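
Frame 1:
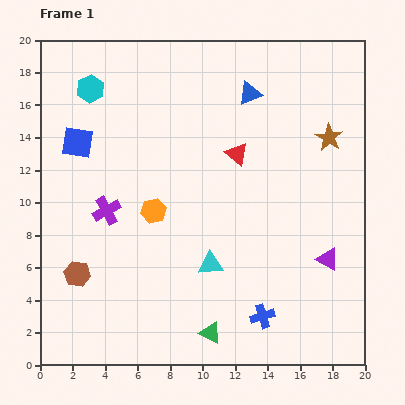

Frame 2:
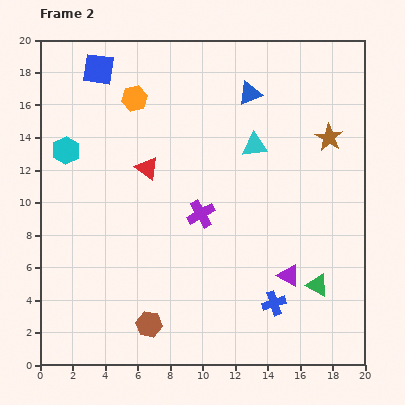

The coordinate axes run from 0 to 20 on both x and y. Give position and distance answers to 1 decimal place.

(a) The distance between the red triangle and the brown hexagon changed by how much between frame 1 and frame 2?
-2.7

Distance in frame 1: 12.3. Distance in frame 2: 9.6.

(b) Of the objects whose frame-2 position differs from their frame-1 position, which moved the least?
the blue cross

(moved 1.1)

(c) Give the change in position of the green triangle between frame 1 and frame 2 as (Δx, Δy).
(6.6, 2.9)

The green triangle was at (10.5, 2.0) in frame 1 and (17.1, 4.9) in frame 2.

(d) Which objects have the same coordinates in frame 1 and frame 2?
the brown star, the blue triangle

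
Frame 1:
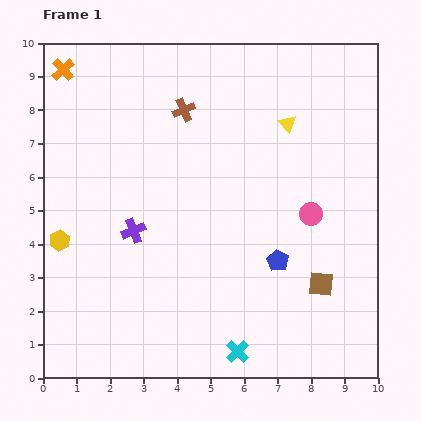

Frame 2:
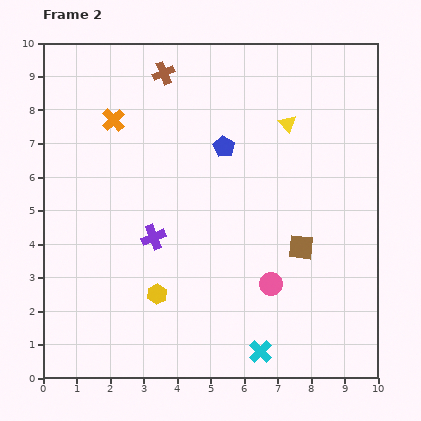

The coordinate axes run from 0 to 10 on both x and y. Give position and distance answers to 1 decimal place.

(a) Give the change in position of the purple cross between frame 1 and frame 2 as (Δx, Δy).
(0.6, -0.2)

The purple cross was at (2.7, 4.4) in frame 1 and (3.3, 4.2) in frame 2.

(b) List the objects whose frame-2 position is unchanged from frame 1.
the yellow triangle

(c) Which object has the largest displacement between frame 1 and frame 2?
the blue pentagon

(moved 3.8; next 3.3)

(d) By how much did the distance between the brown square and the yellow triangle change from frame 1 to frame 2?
-1.2

Distance in frame 1: 4.9. Distance in frame 2: 3.7.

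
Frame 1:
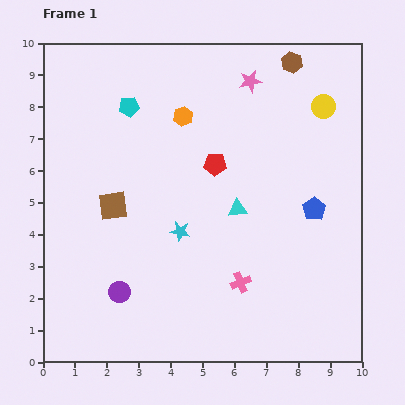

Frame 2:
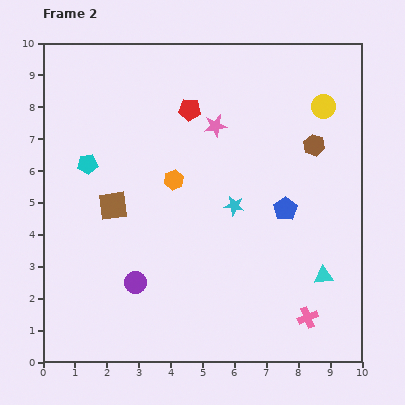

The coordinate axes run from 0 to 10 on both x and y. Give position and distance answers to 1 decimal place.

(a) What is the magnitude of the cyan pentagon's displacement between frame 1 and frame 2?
2.2

The cyan pentagon moved from (2.7, 8.0) to (1.4, 6.2), a distance of √(1.3² + 1.8²) ≈ 2.2.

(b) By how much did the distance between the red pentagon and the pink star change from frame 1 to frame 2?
-1.9

Distance in frame 1: 2.8. Distance in frame 2: 0.9.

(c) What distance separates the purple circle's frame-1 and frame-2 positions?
0.6

The purple circle moved from (2.4, 2.2) to (2.9, 2.5), a distance of √(0.5² + 0.3²) ≈ 0.6.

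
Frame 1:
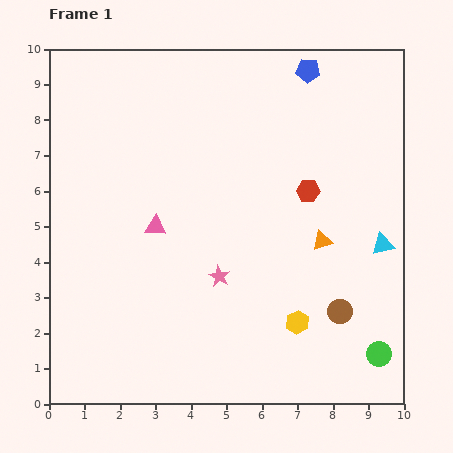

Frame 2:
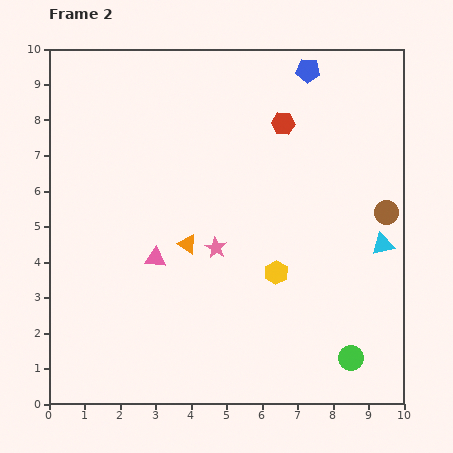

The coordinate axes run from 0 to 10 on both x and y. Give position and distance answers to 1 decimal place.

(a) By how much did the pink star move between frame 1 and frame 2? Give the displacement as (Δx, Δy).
(-0.1, 0.8)

The pink star was at (4.8, 3.6) in frame 1 and (4.7, 4.4) in frame 2.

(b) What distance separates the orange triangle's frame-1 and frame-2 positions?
3.8

The orange triangle moved from (7.7, 4.6) to (3.9, 4.5), a distance of √(3.8² + 0.1²) ≈ 3.8.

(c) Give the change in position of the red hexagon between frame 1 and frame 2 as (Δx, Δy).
(-0.7, 1.9)

The red hexagon was at (7.3, 6.0) in frame 1 and (6.6, 7.9) in frame 2.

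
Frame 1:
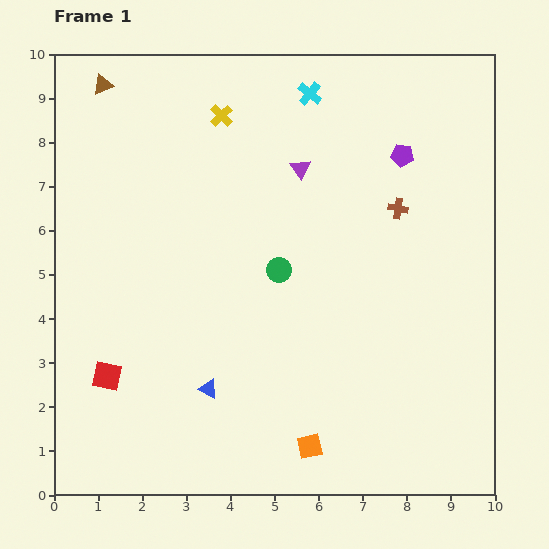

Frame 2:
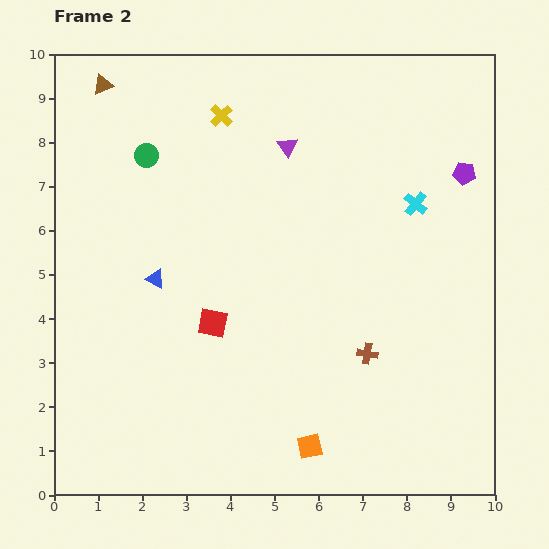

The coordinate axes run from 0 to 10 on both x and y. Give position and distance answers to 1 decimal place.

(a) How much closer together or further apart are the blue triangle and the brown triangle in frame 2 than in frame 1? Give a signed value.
-2.7

Distance in frame 1: 7.3. Distance in frame 2: 4.6.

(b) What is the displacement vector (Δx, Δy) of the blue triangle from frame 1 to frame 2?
(-1.2, 2.5)

The blue triangle was at (3.5, 2.4) in frame 1 and (2.3, 4.9) in frame 2.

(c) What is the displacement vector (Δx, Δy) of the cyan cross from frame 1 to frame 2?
(2.4, -2.5)

The cyan cross was at (5.8, 9.1) in frame 1 and (8.2, 6.6) in frame 2.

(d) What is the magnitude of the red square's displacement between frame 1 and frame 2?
2.7

The red square moved from (1.2, 2.7) to (3.6, 3.9), a distance of √(2.4² + 1.2²) ≈ 2.7.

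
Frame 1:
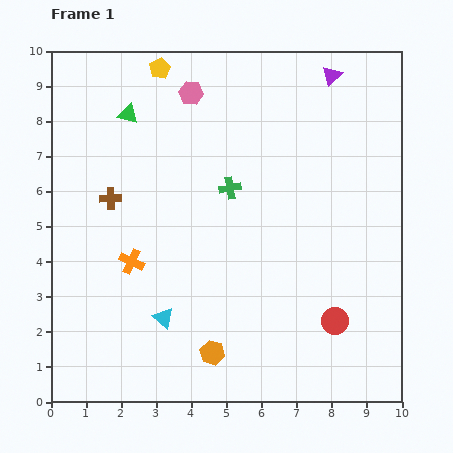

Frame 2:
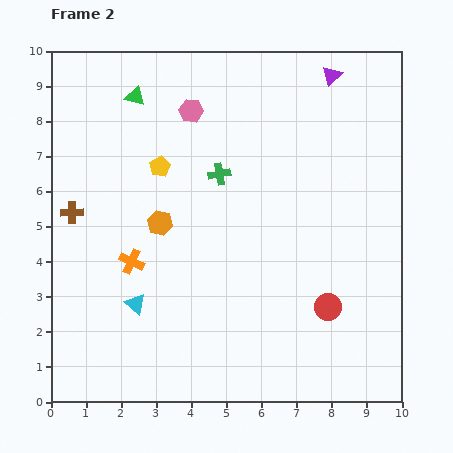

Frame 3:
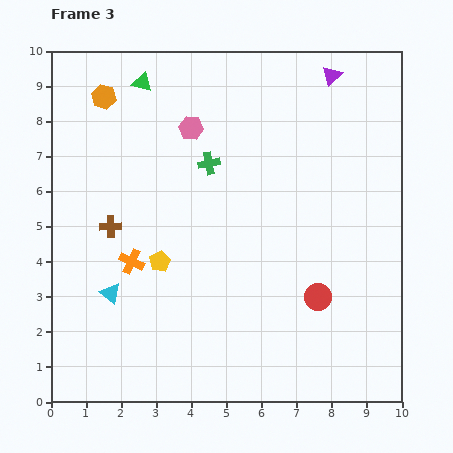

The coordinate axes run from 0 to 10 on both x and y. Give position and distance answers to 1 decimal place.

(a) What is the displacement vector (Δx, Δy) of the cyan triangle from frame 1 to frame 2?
(-0.8, 0.4)

The cyan triangle was at (3.2, 2.4) in frame 1 and (2.4, 2.8) in frame 2.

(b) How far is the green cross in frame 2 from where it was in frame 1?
0.5

The green cross moved from (5.1, 6.1) to (4.8, 6.5), a distance of √(0.3² + 0.4²) ≈ 0.5.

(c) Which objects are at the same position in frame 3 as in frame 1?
the orange cross, the purple triangle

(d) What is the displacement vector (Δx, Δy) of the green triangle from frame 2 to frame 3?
(0.2, 0.4)

The green triangle was at (2.4, 8.7) in frame 2 and (2.6, 9.1) in frame 3.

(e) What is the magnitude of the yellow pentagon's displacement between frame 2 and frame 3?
2.7

The yellow pentagon moved from (3.1, 6.7) to (3.1, 4.0), a distance of √(0.0² + 2.7²) ≈ 2.7.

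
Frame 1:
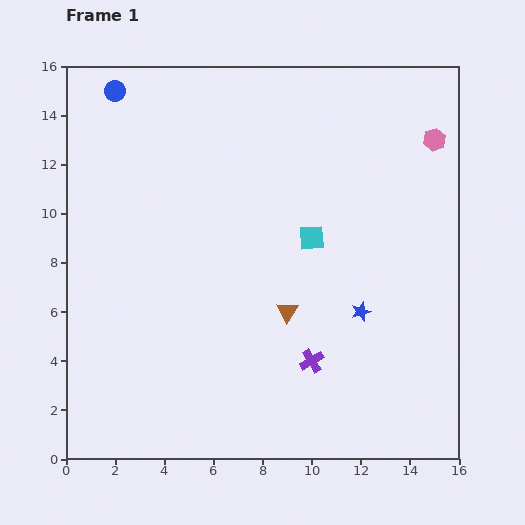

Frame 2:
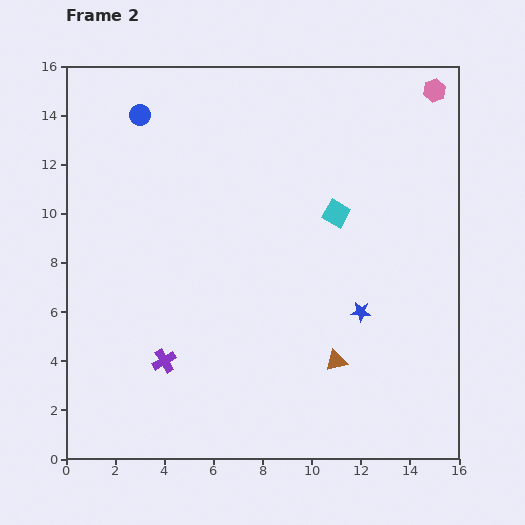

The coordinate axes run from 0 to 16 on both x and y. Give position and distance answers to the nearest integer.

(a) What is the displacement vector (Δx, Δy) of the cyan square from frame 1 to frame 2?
(1, 1)

The cyan square was at (10, 9) in frame 1 and (11, 10) in frame 2.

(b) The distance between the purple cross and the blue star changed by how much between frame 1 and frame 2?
+5

Distance in frame 1: 3. Distance in frame 2: 8.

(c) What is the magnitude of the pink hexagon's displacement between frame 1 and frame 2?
2

The pink hexagon moved from (15, 13) to (15, 15), a distance of √(0² + 2²) ≈ 2.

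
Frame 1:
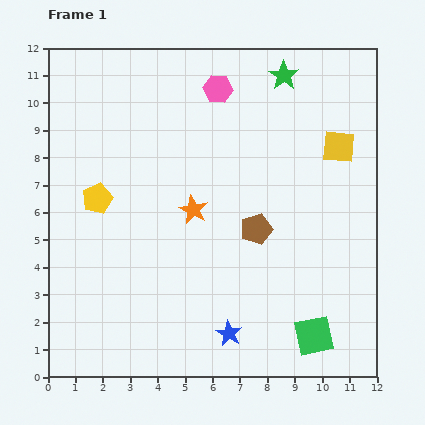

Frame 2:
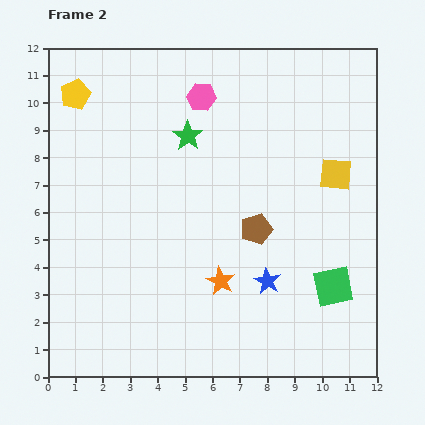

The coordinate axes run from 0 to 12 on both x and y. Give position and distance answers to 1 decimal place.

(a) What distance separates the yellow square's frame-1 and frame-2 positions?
1.0

The yellow square moved from (10.6, 8.4) to (10.5, 7.4), a distance of √(0.1² + 1.0²) ≈ 1.0.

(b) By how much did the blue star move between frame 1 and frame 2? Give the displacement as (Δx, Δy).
(1.4, 1.9)

The blue star was at (6.6, 1.6) in frame 1 and (8.0, 3.5) in frame 2.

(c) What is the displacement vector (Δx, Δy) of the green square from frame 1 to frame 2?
(0.7, 1.8)

The green square was at (9.7, 1.5) in frame 1 and (10.4, 3.3) in frame 2.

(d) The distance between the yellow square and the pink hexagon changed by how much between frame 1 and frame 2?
+0.7

Distance in frame 1: 4.9. Distance in frame 2: 5.6.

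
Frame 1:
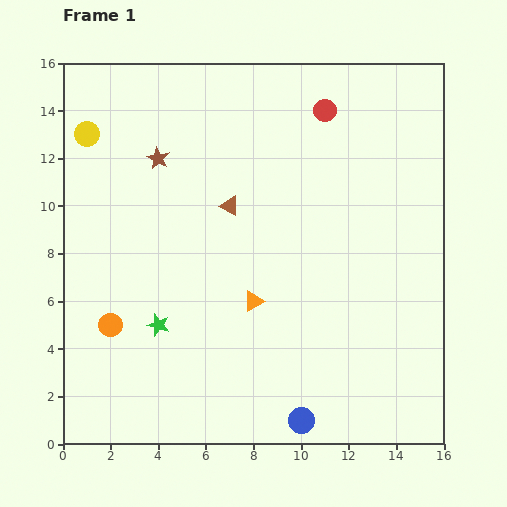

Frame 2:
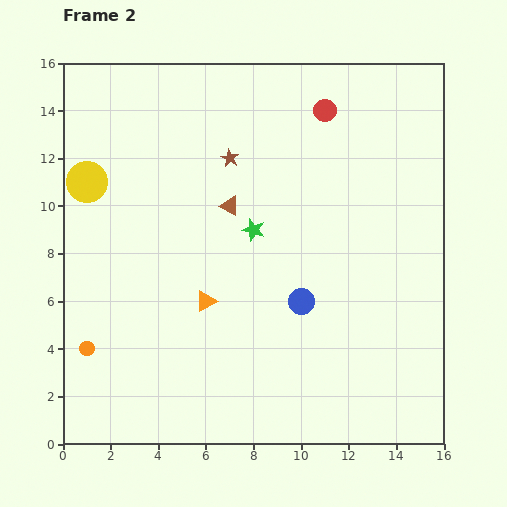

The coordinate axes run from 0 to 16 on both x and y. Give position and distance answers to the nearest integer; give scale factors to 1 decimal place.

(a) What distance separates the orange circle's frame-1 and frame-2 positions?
1

The orange circle moved from (2, 5) to (1, 4), a distance of √(1² + 1²) ≈ 1.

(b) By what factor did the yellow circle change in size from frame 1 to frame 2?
1.6×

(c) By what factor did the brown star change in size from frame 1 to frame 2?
0.8×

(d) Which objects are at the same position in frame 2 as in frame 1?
the red circle, the brown triangle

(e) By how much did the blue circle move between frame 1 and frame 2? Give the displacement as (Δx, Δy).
(0, 5)

The blue circle was at (10, 1) in frame 1 and (10, 6) in frame 2.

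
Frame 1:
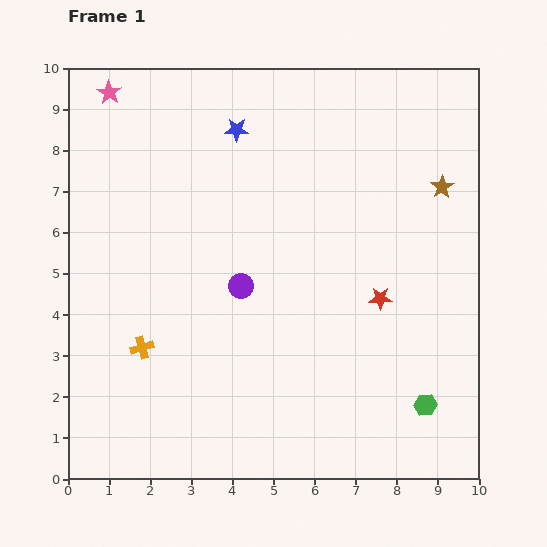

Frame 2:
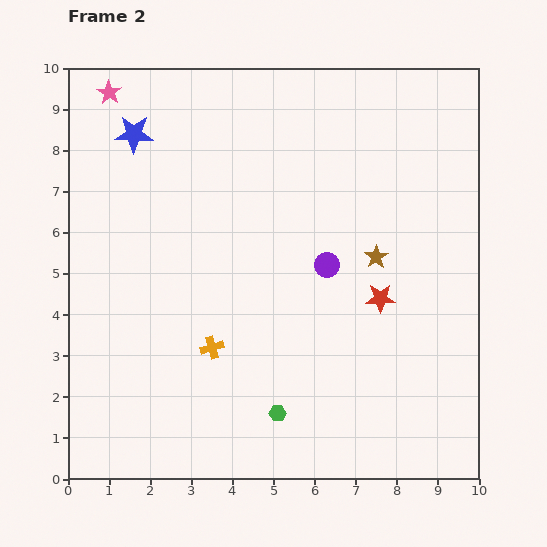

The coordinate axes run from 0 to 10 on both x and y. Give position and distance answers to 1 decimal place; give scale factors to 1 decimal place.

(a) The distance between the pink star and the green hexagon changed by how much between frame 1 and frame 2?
-2.0

Distance in frame 1: 10.8. Distance in frame 2: 8.8.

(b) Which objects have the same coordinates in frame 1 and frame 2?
the pink star, the red star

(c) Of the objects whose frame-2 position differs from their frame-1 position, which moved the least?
the orange cross

(moved 1.7)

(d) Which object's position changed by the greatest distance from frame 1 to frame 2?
the green hexagon

(moved 3.6; next 2.5)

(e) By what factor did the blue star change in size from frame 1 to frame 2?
1.6×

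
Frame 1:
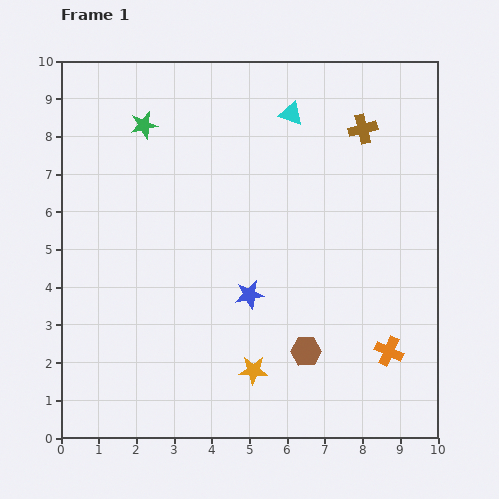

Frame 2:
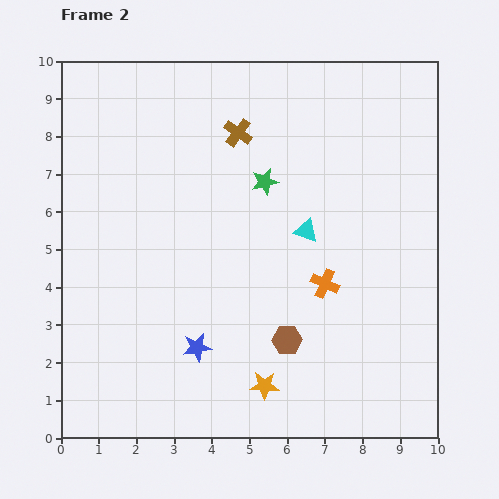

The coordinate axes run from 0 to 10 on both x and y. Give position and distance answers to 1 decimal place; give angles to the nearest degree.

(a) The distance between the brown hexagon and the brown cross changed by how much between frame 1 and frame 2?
-0.4

Distance in frame 1: 6.1. Distance in frame 2: 5.7.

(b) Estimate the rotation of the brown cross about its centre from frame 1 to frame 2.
40° counter-clockwise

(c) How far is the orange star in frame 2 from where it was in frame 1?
0.5

The orange star moved from (5.1, 1.8) to (5.4, 1.4), a distance of √(0.3² + 0.4²) ≈ 0.5.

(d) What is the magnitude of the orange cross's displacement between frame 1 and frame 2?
2.5

The orange cross moved from (8.7, 2.3) to (7.0, 4.1), a distance of √(1.7² + 1.8²) ≈ 2.5.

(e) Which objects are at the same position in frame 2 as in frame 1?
none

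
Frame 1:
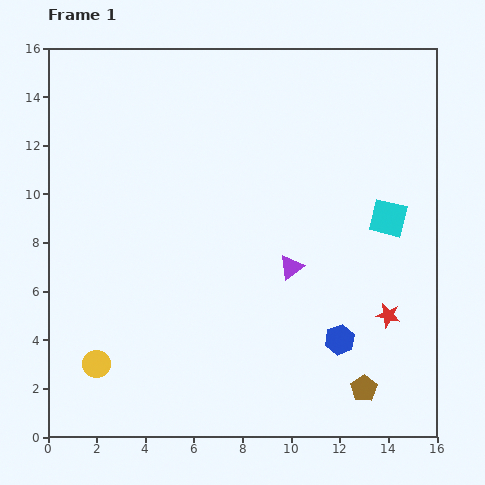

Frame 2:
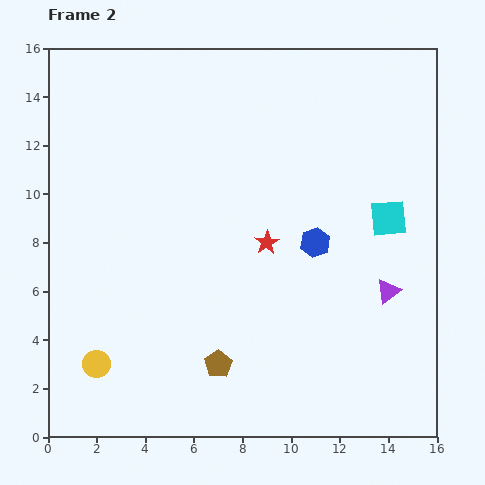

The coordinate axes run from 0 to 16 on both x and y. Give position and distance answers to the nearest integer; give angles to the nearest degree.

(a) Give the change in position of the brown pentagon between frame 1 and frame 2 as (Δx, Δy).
(-6, 1)

The brown pentagon was at (13, 2) in frame 1 and (7, 3) in frame 2.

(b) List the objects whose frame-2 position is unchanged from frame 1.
the yellow circle, the cyan square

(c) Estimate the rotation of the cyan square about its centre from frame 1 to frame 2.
19° counter-clockwise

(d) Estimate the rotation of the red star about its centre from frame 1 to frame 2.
29° clockwise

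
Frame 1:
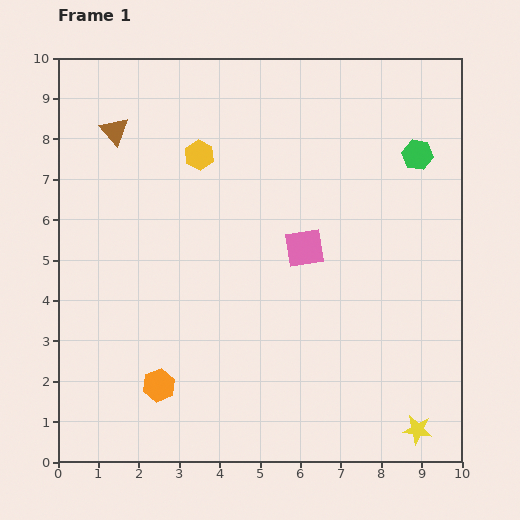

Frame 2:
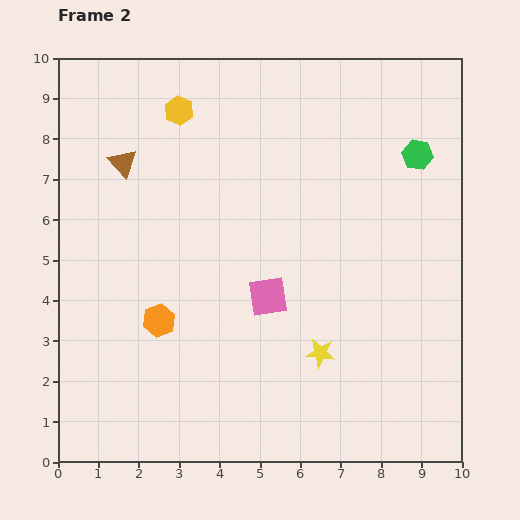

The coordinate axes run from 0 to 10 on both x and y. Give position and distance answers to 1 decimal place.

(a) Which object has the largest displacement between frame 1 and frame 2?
the yellow star

(moved 3.1; next 1.6)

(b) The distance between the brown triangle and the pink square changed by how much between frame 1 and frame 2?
-0.6

Distance in frame 1: 5.5. Distance in frame 2: 4.9.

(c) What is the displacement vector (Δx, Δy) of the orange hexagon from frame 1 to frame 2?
(0.0, 1.6)

The orange hexagon was at (2.5, 1.9) in frame 1 and (2.5, 3.5) in frame 2.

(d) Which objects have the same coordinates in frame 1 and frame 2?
the green hexagon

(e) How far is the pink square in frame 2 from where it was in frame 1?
1.5

The pink square moved from (6.1, 5.3) to (5.2, 4.1), a distance of √(0.9² + 1.2²) ≈ 1.5.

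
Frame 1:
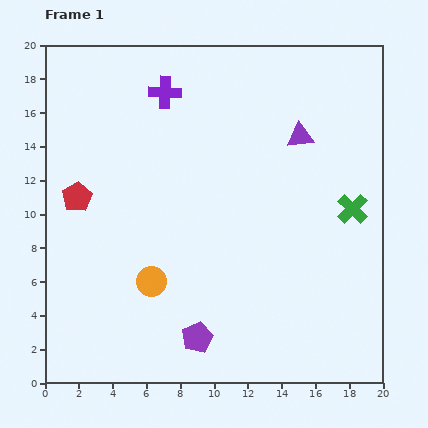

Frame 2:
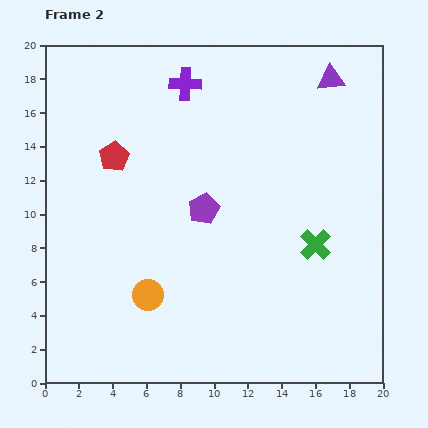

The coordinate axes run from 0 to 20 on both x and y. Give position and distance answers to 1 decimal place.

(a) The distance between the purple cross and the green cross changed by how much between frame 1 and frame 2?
-0.9

Distance in frame 1: 13.1. Distance in frame 2: 12.2.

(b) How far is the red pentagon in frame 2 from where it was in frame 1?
3.3

The red pentagon moved from (1.9, 11.0) to (4.1, 13.4), a distance of √(2.2² + 2.4²) ≈ 3.3.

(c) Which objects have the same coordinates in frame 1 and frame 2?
none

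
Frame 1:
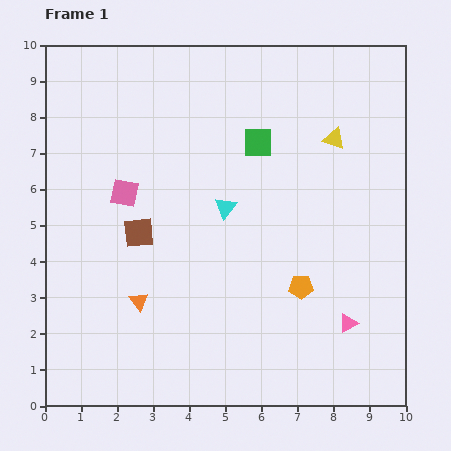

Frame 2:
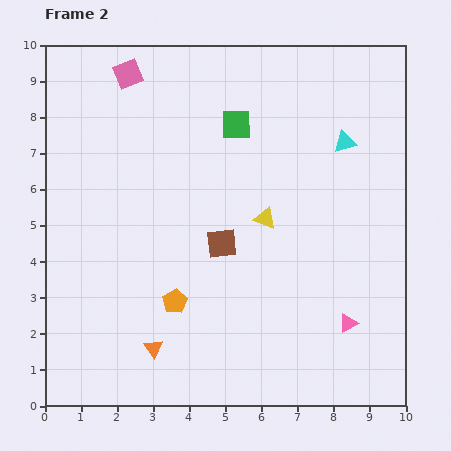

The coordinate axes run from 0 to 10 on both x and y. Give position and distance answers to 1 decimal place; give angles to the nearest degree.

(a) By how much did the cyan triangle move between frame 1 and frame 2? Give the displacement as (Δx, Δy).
(3.3, 1.8)

The cyan triangle was at (5.0, 5.5) in frame 1 and (8.3, 7.3) in frame 2.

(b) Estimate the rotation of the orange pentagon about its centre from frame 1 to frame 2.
31° counter-clockwise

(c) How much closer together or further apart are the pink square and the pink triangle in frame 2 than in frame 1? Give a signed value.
+2.0

Distance in frame 1: 7.2. Distance in frame 2: 9.2.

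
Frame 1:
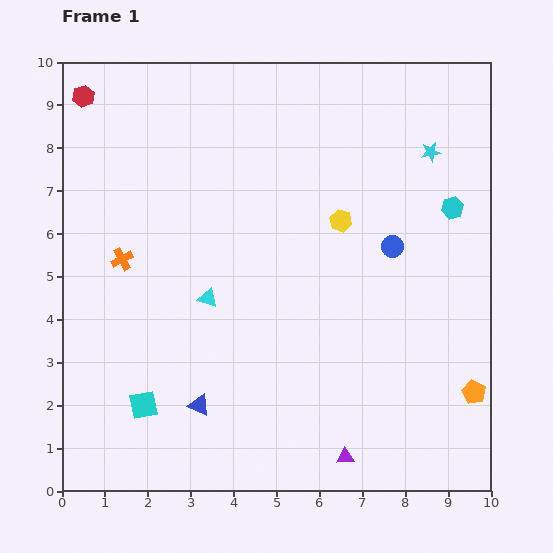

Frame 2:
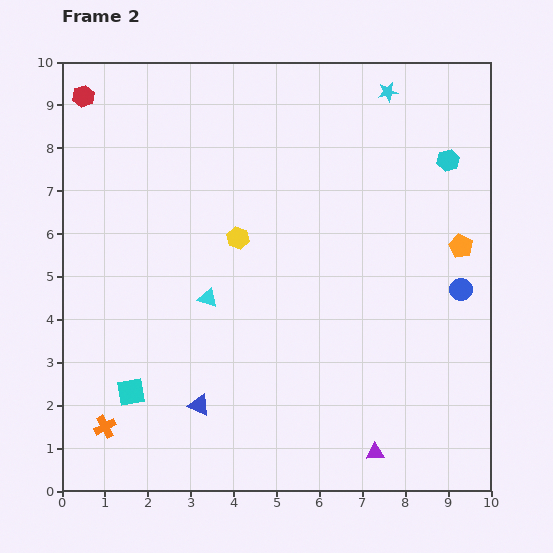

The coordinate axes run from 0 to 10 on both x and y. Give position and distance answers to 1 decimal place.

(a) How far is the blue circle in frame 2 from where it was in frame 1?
1.9

The blue circle moved from (7.7, 5.7) to (9.3, 4.7), a distance of √(1.6² + 1.0²) ≈ 1.9.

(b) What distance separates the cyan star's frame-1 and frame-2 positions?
1.7

The cyan star moved from (8.6, 7.9) to (7.6, 9.3), a distance of √(1.0² + 1.4²) ≈ 1.7.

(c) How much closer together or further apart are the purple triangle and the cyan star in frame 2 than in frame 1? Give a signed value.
+1.0

Distance in frame 1: 7.4. Distance in frame 2: 8.4.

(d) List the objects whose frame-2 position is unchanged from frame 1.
the blue triangle, the red hexagon, the cyan triangle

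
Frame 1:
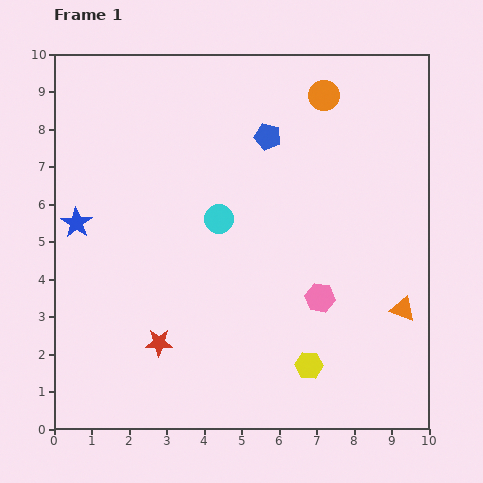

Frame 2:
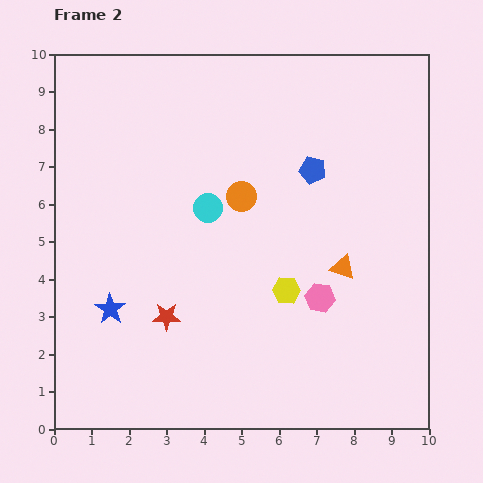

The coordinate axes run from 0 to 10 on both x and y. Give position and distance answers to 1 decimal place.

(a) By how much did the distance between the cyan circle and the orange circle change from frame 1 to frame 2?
-3.4

Distance in frame 1: 4.3. Distance in frame 2: 0.9.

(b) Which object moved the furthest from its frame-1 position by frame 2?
the orange circle

(moved 3.5; next 2.5)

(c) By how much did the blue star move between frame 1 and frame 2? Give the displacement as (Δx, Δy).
(0.9, -2.3)

The blue star was at (0.6, 5.5) in frame 1 and (1.5, 3.2) in frame 2.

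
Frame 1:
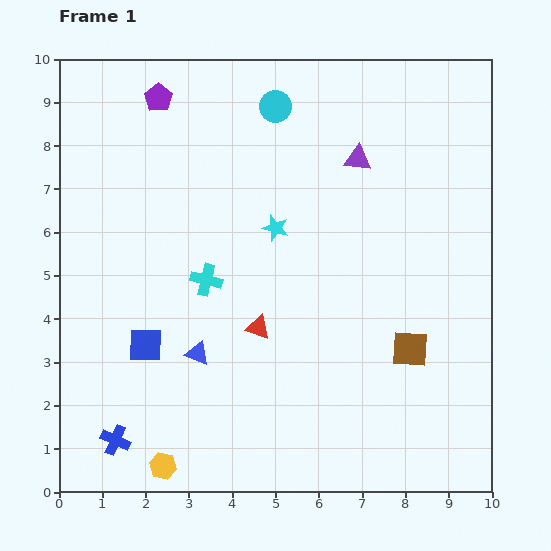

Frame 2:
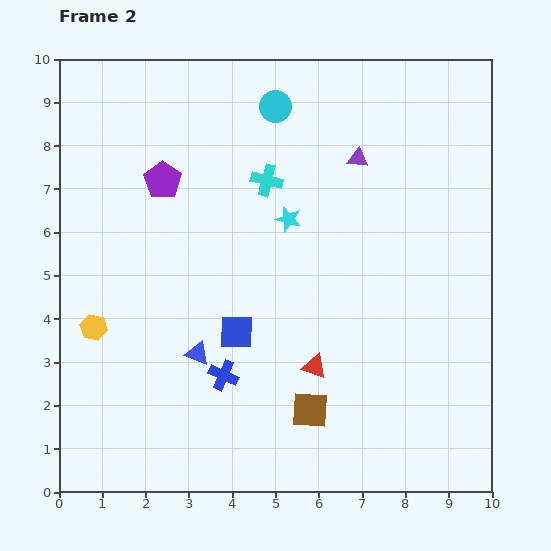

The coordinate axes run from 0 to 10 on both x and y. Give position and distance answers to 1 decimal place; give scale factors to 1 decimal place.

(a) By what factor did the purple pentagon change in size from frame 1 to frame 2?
1.3×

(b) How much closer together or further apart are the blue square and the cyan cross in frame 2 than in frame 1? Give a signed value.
+1.5

Distance in frame 1: 2.1. Distance in frame 2: 3.6.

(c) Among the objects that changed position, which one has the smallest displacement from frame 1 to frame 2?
the cyan star

(moved 0.4)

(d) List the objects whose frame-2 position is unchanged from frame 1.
the blue triangle, the cyan circle, the purple triangle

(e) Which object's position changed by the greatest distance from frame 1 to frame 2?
the yellow hexagon

(moved 3.6; next 2.9)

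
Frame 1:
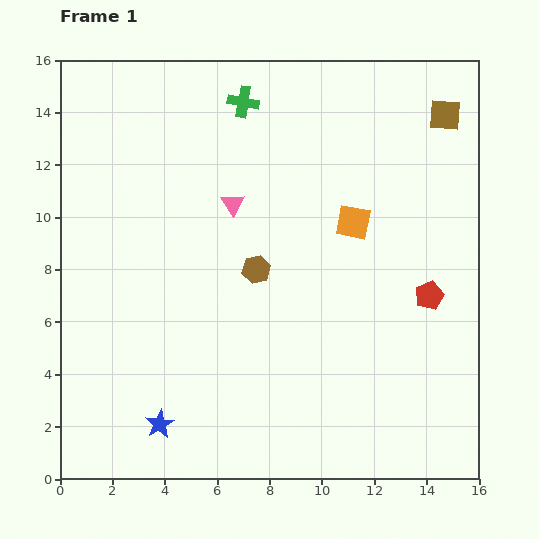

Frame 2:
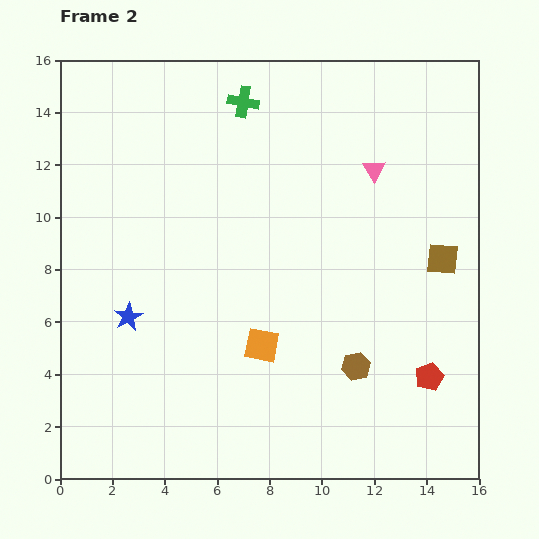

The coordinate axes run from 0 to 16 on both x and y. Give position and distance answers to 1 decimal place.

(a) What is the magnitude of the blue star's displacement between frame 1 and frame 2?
4.3

The blue star moved from (3.8, 2.1) to (2.6, 6.2), a distance of √(1.2² + 4.1²) ≈ 4.3.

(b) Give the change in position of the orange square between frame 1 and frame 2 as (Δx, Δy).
(-3.5, -4.7)

The orange square was at (11.2, 9.8) in frame 1 and (7.7, 5.1) in frame 2.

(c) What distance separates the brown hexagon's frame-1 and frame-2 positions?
5.3

The brown hexagon moved from (7.5, 8.0) to (11.3, 4.3), a distance of √(3.8² + 3.7²) ≈ 5.3.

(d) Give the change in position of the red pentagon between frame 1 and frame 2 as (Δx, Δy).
(0.0, -3.1)

The red pentagon was at (14.1, 7.0) in frame 1 and (14.1, 3.9) in frame 2.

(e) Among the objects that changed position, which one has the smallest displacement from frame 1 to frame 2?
the red pentagon

(moved 3.1)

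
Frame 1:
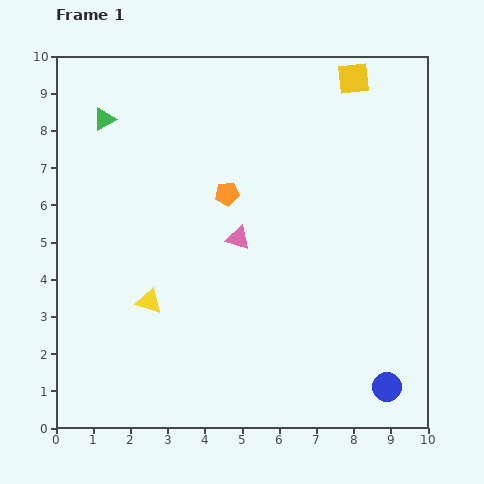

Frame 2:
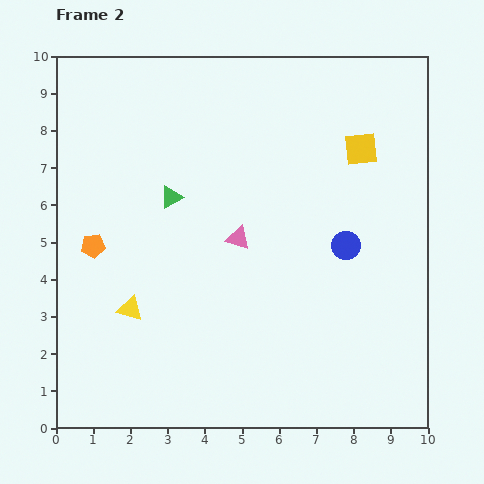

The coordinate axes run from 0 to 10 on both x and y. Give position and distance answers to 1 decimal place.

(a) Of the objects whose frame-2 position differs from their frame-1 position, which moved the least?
the yellow triangle

(moved 0.5)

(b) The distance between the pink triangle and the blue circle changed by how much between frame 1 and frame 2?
-2.8

Distance in frame 1: 5.7. Distance in frame 2: 2.9.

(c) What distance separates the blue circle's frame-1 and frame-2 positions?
4.0

The blue circle moved from (8.9, 1.1) to (7.8, 4.9), a distance of √(1.1² + 3.8²) ≈ 4.0.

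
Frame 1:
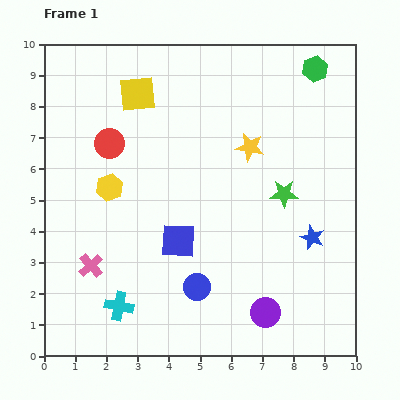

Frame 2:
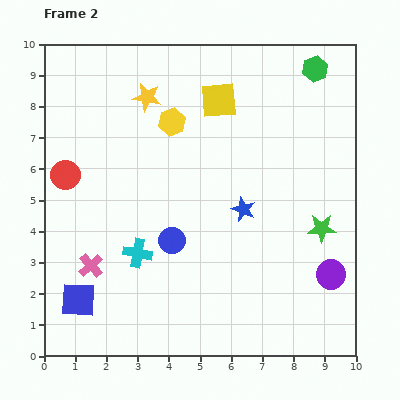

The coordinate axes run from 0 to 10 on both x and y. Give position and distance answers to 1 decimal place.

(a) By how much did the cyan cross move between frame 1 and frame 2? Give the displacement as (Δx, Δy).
(0.6, 1.7)

The cyan cross was at (2.4, 1.6) in frame 1 and (3.0, 3.3) in frame 2.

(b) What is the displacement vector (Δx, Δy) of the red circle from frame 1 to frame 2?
(-1.4, -1.0)

The red circle was at (2.1, 6.8) in frame 1 and (0.7, 5.8) in frame 2.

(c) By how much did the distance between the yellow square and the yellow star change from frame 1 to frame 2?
-1.7

Distance in frame 1: 4.0. Distance in frame 2: 2.3.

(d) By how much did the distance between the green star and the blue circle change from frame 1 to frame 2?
+0.7

Distance in frame 1: 4.1. Distance in frame 2: 4.8.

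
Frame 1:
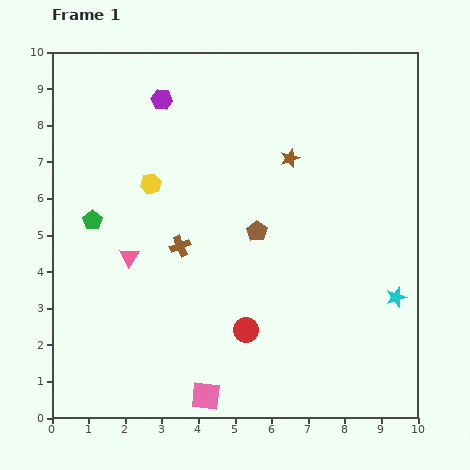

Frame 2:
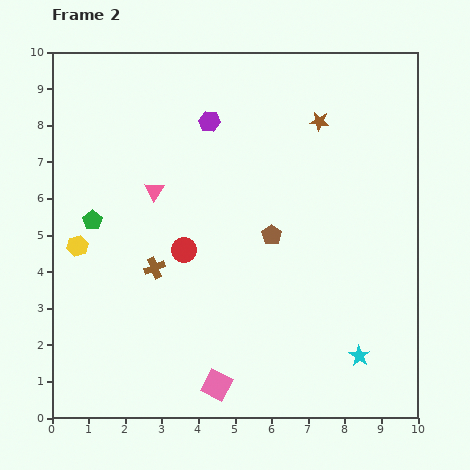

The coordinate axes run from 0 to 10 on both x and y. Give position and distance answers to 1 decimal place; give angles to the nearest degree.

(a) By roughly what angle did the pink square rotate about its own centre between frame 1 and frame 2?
22° clockwise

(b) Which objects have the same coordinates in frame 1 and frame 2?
the green pentagon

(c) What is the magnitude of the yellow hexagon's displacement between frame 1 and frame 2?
2.6

The yellow hexagon moved from (2.7, 6.4) to (0.7, 4.7), a distance of √(2.0² + 1.7²) ≈ 2.6.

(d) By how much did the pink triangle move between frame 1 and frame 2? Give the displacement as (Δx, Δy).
(0.7, 1.8)

The pink triangle was at (2.1, 4.4) in frame 1 and (2.8, 6.2) in frame 2.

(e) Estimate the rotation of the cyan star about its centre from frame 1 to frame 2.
21° counter-clockwise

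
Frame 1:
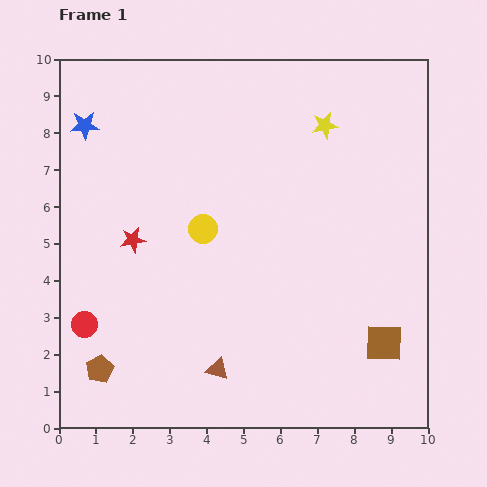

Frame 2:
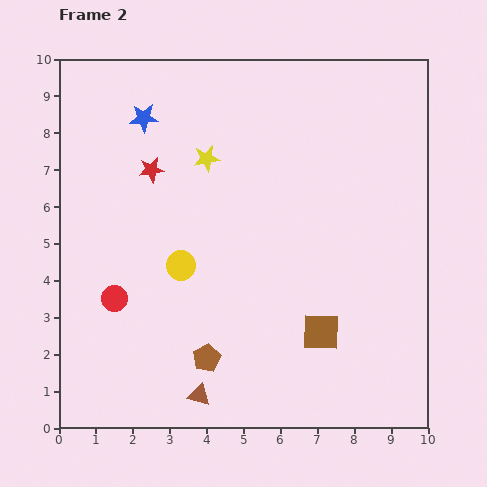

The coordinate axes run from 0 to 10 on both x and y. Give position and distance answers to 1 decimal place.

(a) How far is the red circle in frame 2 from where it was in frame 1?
1.1

The red circle moved from (0.7, 2.8) to (1.5, 3.5), a distance of √(0.8² + 0.7²) ≈ 1.1.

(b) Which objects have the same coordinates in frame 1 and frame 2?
none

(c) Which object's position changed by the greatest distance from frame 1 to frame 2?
the yellow star

(moved 3.3; next 2.9)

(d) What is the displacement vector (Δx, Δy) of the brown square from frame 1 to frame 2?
(-1.7, 0.3)

The brown square was at (8.8, 2.3) in frame 1 and (7.1, 2.6) in frame 2.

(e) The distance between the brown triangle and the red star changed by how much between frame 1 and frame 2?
+2.0

Distance in frame 1: 4.2. Distance in frame 2: 6.2.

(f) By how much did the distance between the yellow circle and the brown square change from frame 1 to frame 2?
-1.6

Distance in frame 1: 5.8. Distance in frame 2: 4.2.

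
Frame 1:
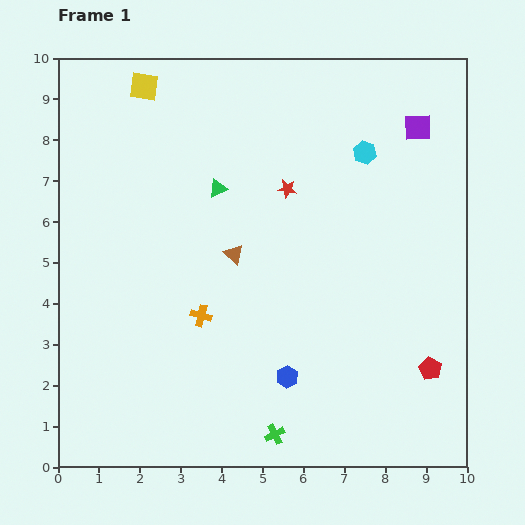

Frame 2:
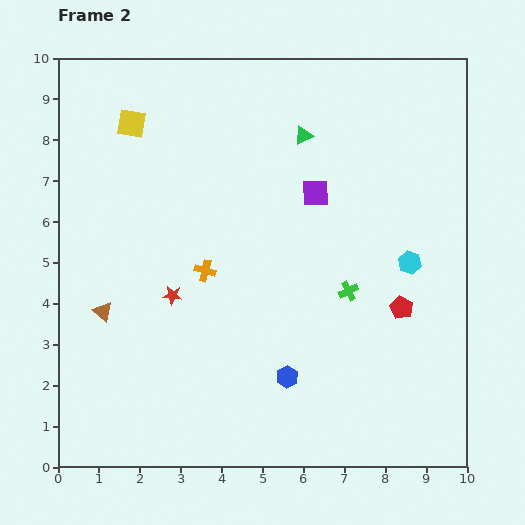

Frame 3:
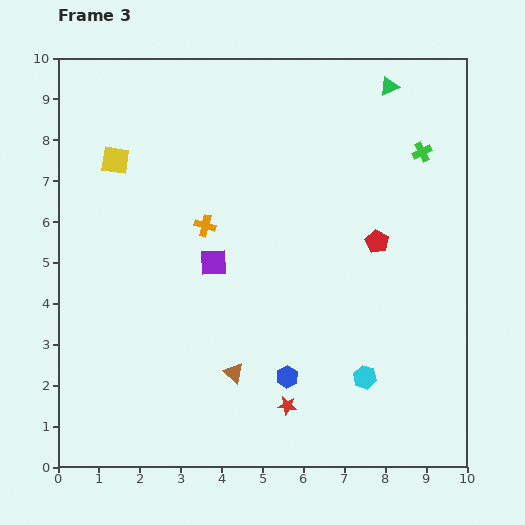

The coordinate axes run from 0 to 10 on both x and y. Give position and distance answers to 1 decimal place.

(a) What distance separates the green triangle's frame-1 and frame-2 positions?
2.5

The green triangle moved from (3.9, 6.8) to (6.0, 8.1), a distance of √(2.1² + 1.3²) ≈ 2.5.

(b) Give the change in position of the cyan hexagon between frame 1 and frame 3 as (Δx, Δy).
(0.0, -5.5)

The cyan hexagon was at (7.5, 7.7) in frame 1 and (7.5, 2.2) in frame 3.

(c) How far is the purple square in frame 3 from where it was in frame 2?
3.0

The purple square moved from (6.3, 6.7) to (3.8, 5.0), a distance of √(2.5² + 1.7²) ≈ 3.0.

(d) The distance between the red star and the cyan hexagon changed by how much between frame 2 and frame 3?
-3.9

Distance in frame 2: 5.9. Distance in frame 3: 2.0.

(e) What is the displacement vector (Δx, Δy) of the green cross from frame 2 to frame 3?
(1.8, 3.4)

The green cross was at (7.1, 4.3) in frame 2 and (8.9, 7.7) in frame 3.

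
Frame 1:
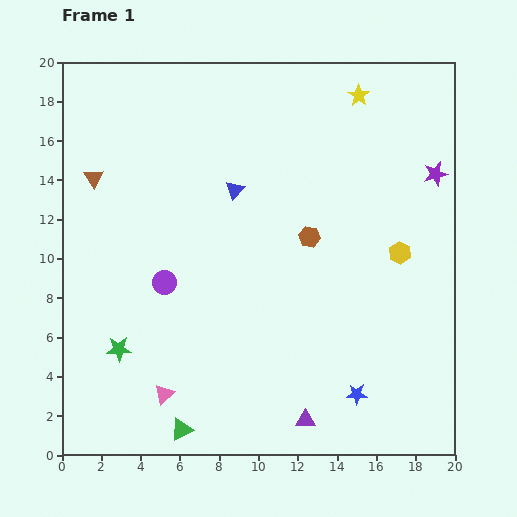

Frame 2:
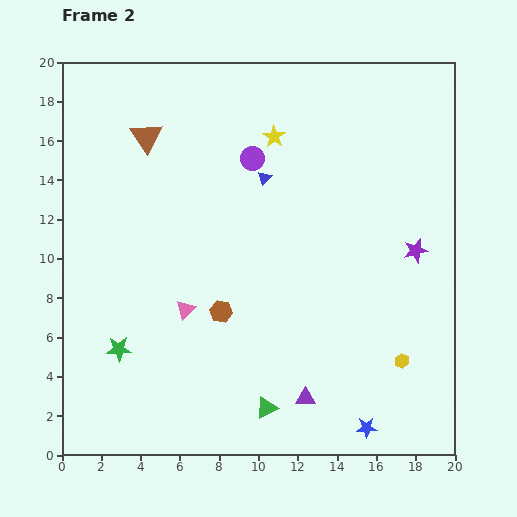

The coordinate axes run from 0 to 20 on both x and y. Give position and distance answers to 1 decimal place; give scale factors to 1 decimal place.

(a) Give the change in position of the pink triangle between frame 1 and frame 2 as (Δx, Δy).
(1.1, 4.3)

The pink triangle was at (5.2, 3.1) in frame 1 and (6.3, 7.4) in frame 2.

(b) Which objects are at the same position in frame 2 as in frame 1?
the green star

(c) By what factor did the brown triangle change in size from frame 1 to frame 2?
1.7×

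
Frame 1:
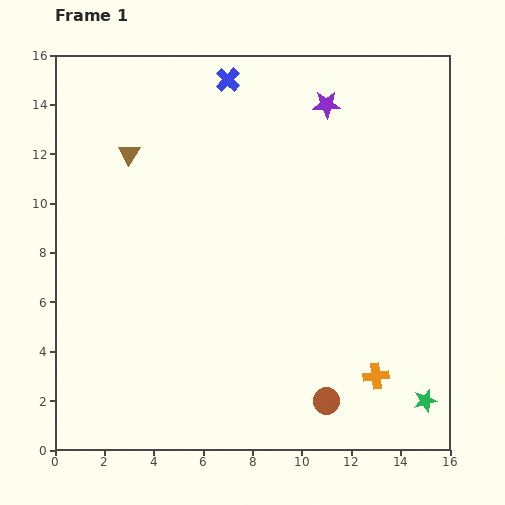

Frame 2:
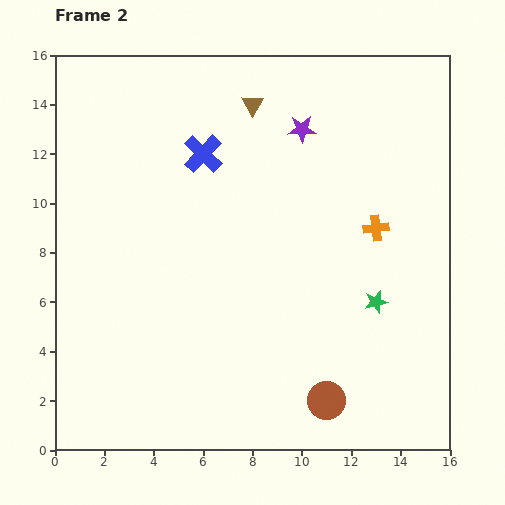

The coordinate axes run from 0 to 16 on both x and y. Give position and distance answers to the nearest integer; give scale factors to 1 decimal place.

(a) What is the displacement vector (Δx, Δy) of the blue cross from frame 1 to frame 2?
(-1, -3)

The blue cross was at (7, 15) in frame 1 and (6, 12) in frame 2.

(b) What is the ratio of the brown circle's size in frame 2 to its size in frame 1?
1.4×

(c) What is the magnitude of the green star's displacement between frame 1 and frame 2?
4

The green star moved from (15, 2) to (13, 6), a distance of √(2² + 4²) ≈ 4.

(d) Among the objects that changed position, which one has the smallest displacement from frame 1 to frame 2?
the purple star

(moved 1)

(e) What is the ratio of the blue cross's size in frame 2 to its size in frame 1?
1.6×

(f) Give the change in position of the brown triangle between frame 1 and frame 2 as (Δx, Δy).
(5, 2)

The brown triangle was at (3, 12) in frame 1 and (8, 14) in frame 2.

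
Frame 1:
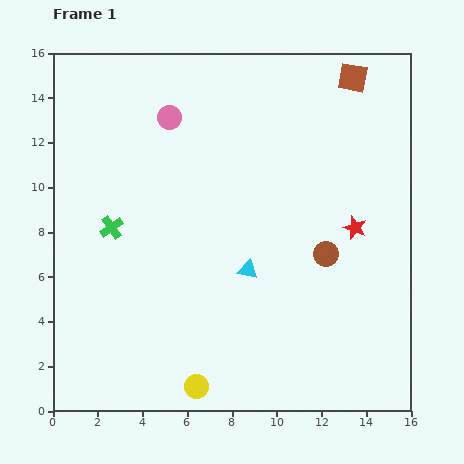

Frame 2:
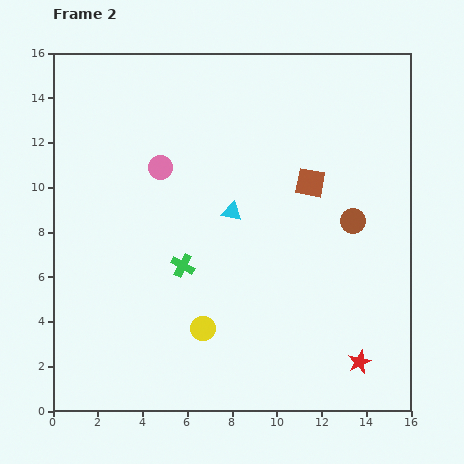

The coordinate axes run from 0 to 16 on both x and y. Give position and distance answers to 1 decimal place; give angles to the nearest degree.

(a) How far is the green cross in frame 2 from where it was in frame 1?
3.6

The green cross moved from (2.6, 8.2) to (5.8, 6.5), a distance of √(3.2² + 1.7²) ≈ 3.6.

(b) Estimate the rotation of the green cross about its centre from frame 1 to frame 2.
26° counter-clockwise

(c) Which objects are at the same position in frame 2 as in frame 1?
none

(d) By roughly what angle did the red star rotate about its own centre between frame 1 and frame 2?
29° clockwise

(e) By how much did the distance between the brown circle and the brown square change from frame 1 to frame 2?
-5.5

Distance in frame 1: 8.0. Distance in frame 2: 2.5.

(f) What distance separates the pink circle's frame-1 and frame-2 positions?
2.2

The pink circle moved from (5.2, 13.1) to (4.8, 10.9), a distance of √(0.4² + 2.2²) ≈ 2.2.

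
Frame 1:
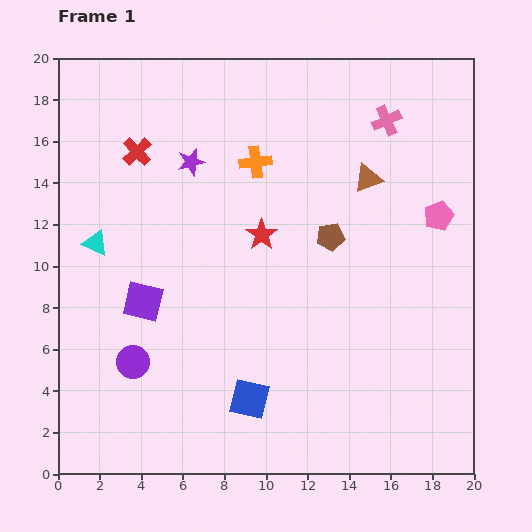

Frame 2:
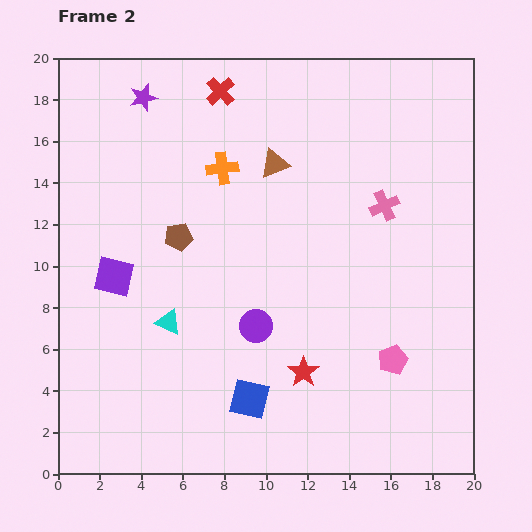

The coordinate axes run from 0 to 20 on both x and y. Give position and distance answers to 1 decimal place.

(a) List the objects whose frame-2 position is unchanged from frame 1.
the blue square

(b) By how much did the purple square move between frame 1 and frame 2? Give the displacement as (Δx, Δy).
(-1.4, 1.2)

The purple square was at (4.1, 8.3) in frame 1 and (2.7, 9.5) in frame 2.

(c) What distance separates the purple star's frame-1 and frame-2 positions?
3.9

The purple star moved from (6.4, 15.0) to (4.1, 18.1), a distance of √(2.3² + 3.1²) ≈ 3.9.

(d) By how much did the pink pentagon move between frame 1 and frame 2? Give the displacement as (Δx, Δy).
(-2.2, -6.9)

The pink pentagon was at (18.3, 12.4) in frame 1 and (16.1, 5.5) in frame 2.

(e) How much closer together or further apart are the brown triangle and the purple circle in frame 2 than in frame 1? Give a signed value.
-6.4

Distance in frame 1: 14.3. Distance in frame 2: 7.9.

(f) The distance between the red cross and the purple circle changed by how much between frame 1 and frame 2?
+1.3

Distance in frame 1: 10.1. Distance in frame 2: 11.4.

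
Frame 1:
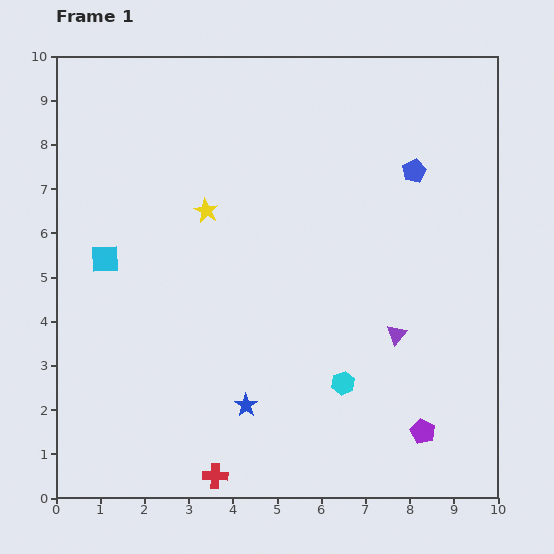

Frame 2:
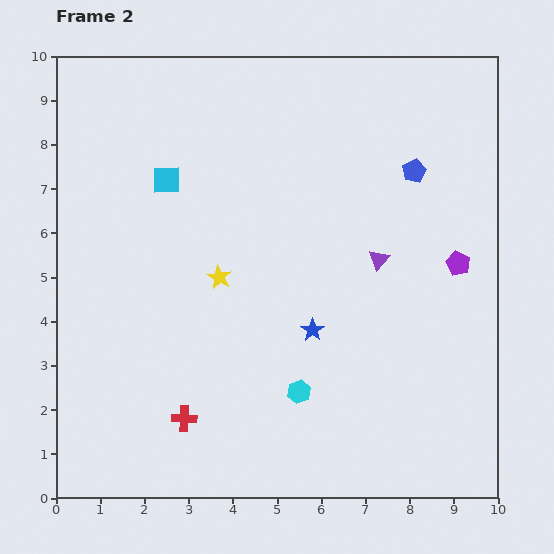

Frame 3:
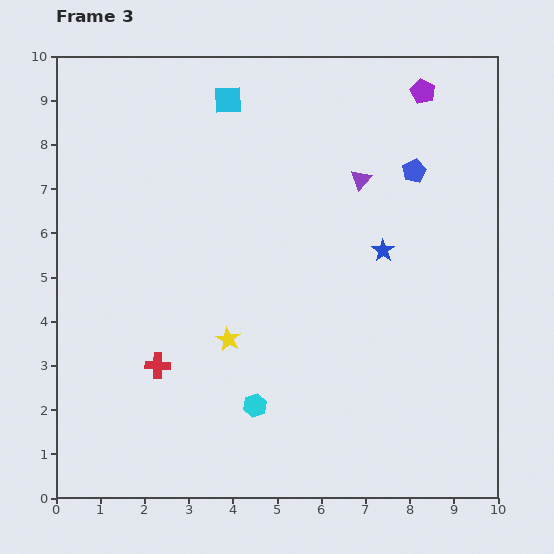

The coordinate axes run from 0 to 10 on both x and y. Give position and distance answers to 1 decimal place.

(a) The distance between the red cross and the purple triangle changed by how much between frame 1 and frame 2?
+0.5

Distance in frame 1: 5.2. Distance in frame 2: 5.7.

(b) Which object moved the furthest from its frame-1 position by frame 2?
the purple pentagon

(moved 3.9; next 2.3)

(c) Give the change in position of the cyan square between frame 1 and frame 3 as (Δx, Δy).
(2.8, 3.6)

The cyan square was at (1.1, 5.4) in frame 1 and (3.9, 9.0) in frame 3.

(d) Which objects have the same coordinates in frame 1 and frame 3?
the blue pentagon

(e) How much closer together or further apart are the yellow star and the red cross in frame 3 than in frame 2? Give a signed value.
-1.6

Distance in frame 2: 3.3. Distance in frame 3: 1.7.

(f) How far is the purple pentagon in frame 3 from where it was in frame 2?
4.0

The purple pentagon moved from (9.1, 5.3) to (8.3, 9.2), a distance of √(0.8² + 3.9²) ≈ 4.0.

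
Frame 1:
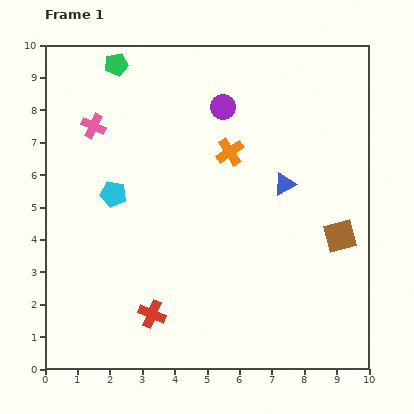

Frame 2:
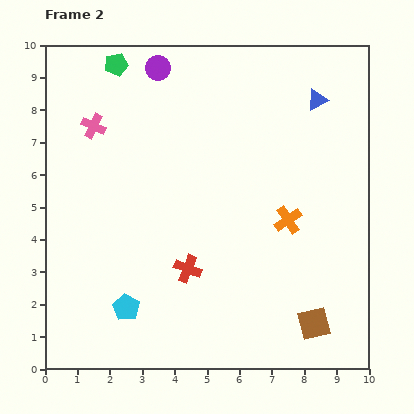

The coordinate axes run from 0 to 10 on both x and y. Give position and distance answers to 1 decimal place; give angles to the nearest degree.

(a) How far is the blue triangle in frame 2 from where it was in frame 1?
2.8

The blue triangle moved from (7.4, 5.7) to (8.4, 8.3), a distance of √(1.0² + 2.6²) ≈ 2.8.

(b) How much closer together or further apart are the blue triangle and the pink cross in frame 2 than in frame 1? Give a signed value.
+0.7

Distance in frame 1: 6.2. Distance in frame 2: 6.9.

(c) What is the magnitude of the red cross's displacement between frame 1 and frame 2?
1.8

The red cross moved from (3.3, 1.7) to (4.4, 3.1), a distance of √(1.1² + 1.4²) ≈ 1.8.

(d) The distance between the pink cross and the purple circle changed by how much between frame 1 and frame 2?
-1.3

Distance in frame 1: 4.0. Distance in frame 2: 2.7.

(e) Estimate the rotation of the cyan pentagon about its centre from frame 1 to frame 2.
20° clockwise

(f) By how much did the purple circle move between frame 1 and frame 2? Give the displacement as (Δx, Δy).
(-2.0, 1.2)

The purple circle was at (5.5, 8.1) in frame 1 and (3.5, 9.3) in frame 2.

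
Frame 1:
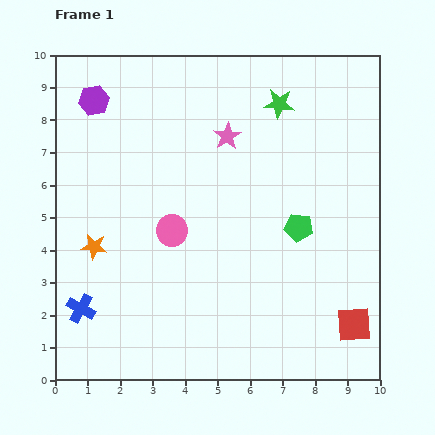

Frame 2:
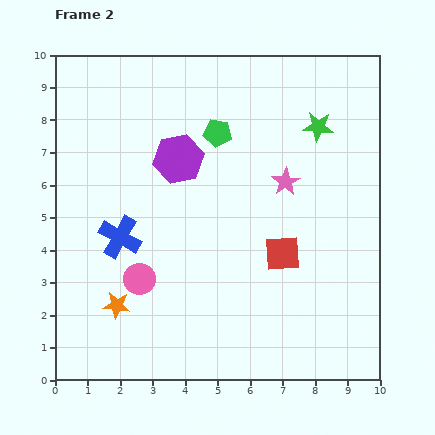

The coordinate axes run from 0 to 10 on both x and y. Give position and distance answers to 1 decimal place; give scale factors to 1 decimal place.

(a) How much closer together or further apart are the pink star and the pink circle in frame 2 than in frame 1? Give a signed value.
+2.0

Distance in frame 1: 3.4. Distance in frame 2: 5.4.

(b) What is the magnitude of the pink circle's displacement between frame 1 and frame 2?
1.8

The pink circle moved from (3.6, 4.6) to (2.6, 3.1), a distance of √(1.0² + 1.5²) ≈ 1.8.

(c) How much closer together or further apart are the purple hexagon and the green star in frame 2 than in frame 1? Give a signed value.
-1.3

Distance in frame 1: 5.7. Distance in frame 2: 4.4.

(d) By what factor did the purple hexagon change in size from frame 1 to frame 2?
1.7×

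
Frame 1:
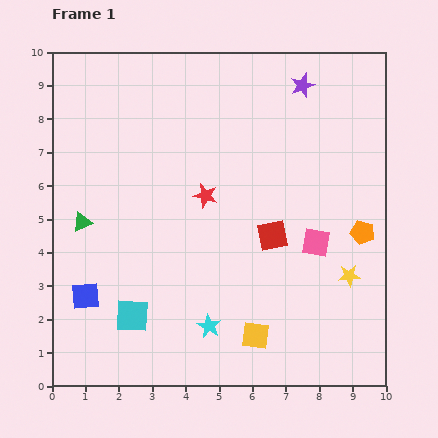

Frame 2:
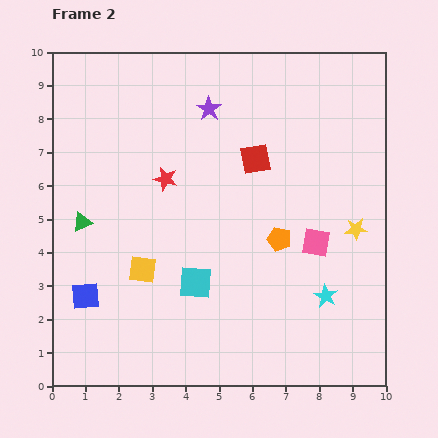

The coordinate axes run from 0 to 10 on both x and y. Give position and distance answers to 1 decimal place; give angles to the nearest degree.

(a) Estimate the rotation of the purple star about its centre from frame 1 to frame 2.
18° counter-clockwise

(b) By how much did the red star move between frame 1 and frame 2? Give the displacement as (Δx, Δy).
(-1.2, 0.5)

The red star was at (4.6, 5.7) in frame 1 and (3.4, 6.2) in frame 2.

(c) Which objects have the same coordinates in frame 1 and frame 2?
the pink square, the green triangle, the blue square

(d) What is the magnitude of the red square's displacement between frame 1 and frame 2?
2.4

The red square moved from (6.6, 4.5) to (6.1, 6.8), a distance of √(0.5² + 2.3²) ≈ 2.4.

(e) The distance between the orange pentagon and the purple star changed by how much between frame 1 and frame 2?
-0.4

Distance in frame 1: 4.8. Distance in frame 2: 4.4.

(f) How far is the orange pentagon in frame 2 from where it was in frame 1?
2.5

The orange pentagon moved from (9.3, 4.6) to (6.8, 4.4), a distance of √(2.5² + 0.2²) ≈ 2.5.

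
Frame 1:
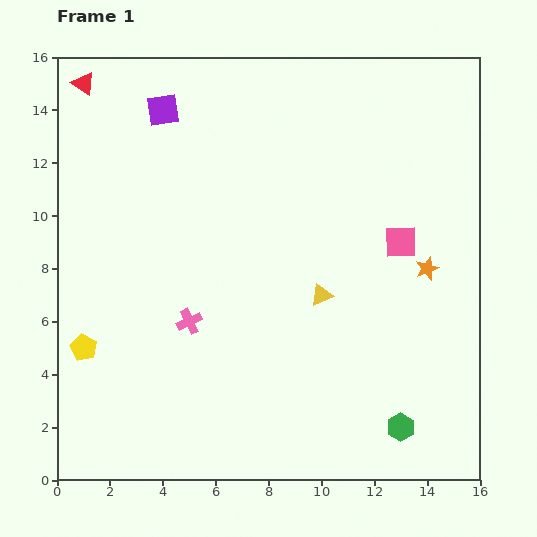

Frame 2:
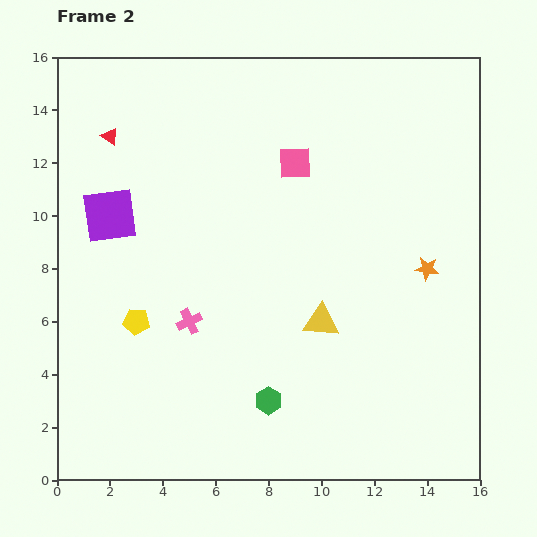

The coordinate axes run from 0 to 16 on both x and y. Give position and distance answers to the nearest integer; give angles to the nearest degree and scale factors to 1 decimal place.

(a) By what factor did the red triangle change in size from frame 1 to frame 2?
0.7×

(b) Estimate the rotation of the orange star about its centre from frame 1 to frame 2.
28° clockwise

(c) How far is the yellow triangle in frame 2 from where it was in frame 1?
1

The yellow triangle moved from (10, 7) to (10, 6), a distance of √(0² + 1²) ≈ 1.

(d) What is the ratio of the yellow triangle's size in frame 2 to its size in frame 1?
1.6×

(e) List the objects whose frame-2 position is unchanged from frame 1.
the pink cross, the orange star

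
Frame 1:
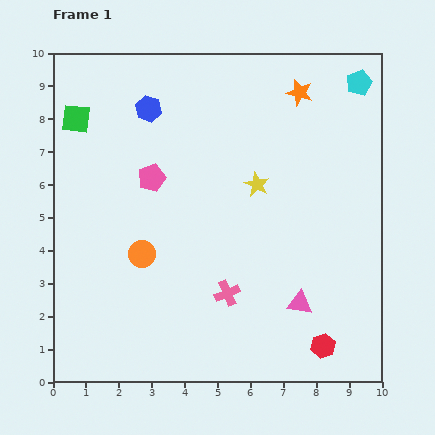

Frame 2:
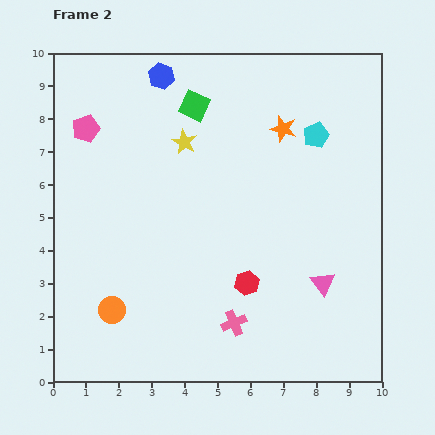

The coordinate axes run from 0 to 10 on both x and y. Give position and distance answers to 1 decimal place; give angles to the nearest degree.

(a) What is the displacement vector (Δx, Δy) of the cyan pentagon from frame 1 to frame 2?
(-1.3, -1.6)

The cyan pentagon was at (9.3, 9.1) in frame 1 and (8.0, 7.5) in frame 2.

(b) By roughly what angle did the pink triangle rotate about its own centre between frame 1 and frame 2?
46° clockwise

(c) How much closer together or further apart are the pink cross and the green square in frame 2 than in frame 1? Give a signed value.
-0.3

Distance in frame 1: 7.0. Distance in frame 2: 6.7.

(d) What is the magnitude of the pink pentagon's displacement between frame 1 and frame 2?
2.5

The pink pentagon moved from (3.0, 6.2) to (1.0, 7.7), a distance of √(2.0² + 1.5²) ≈ 2.5.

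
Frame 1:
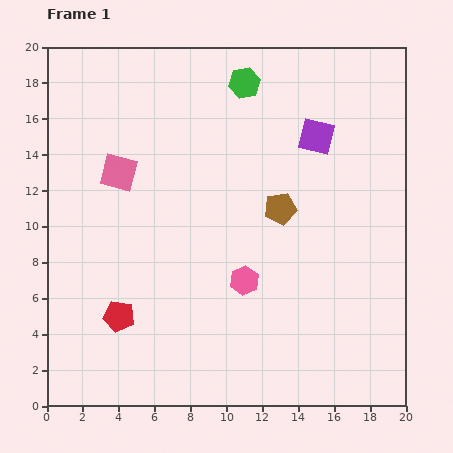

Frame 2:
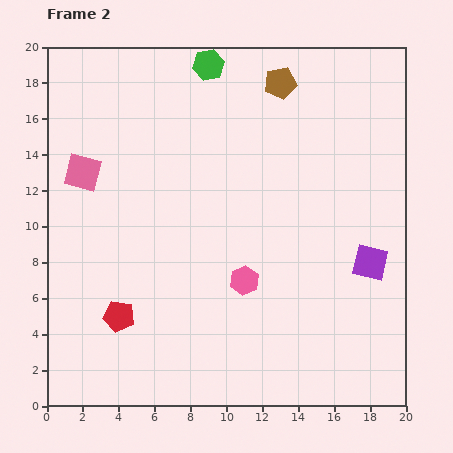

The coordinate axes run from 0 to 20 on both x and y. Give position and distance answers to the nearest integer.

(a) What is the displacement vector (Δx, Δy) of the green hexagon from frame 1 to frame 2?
(-2, 1)

The green hexagon was at (11, 18) in frame 1 and (9, 19) in frame 2.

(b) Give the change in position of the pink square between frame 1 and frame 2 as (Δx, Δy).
(-2, 0)

The pink square was at (4, 13) in frame 1 and (2, 13) in frame 2.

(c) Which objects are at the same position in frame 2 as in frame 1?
the pink hexagon, the red pentagon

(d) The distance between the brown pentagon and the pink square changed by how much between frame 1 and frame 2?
+3

Distance in frame 1: 9. Distance in frame 2: 12.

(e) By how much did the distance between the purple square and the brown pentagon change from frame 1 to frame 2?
+7

Distance in frame 1: 4. Distance in frame 2: 11.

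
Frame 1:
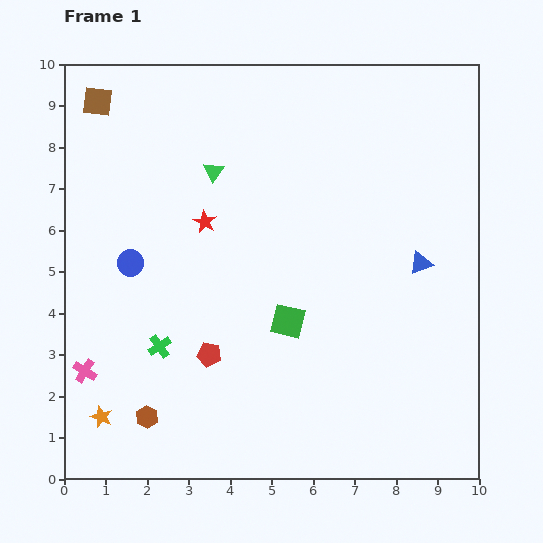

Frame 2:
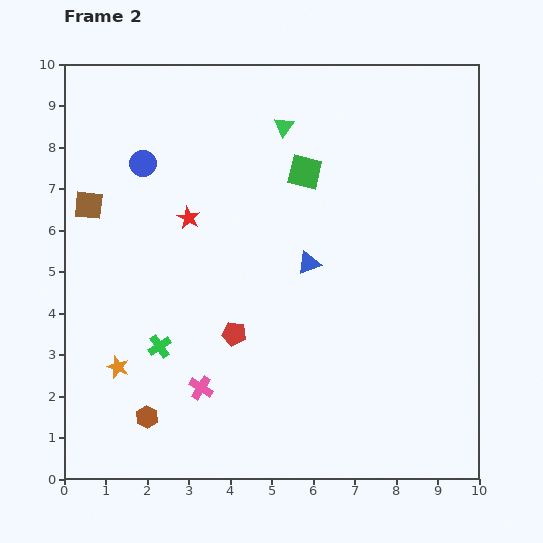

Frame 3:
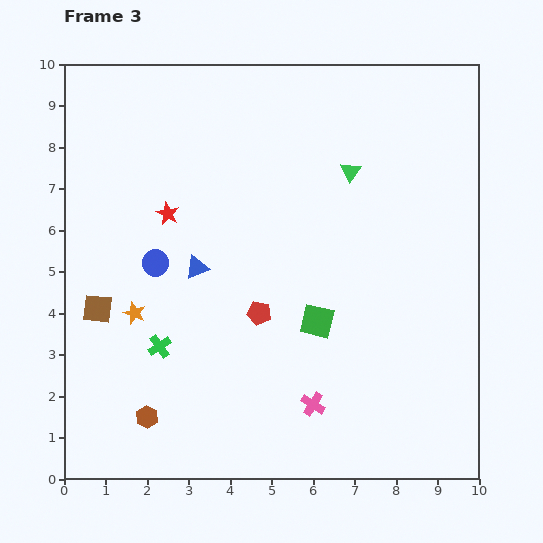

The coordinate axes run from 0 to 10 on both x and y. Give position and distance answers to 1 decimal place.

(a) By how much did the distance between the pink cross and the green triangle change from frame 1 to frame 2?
+0.9

Distance in frame 1: 5.7. Distance in frame 2: 6.6.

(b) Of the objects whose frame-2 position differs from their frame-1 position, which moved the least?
the red star

(moved 0.4)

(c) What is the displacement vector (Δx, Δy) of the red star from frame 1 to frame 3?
(-0.9, 0.2)

The red star was at (3.4, 6.2) in frame 1 and (2.5, 6.4) in frame 3.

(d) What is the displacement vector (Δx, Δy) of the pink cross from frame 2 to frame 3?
(2.7, -0.4)

The pink cross was at (3.3, 2.2) in frame 2 and (6.0, 1.8) in frame 3.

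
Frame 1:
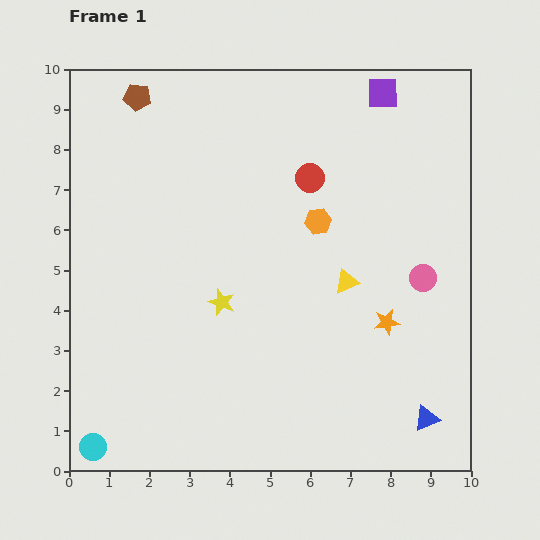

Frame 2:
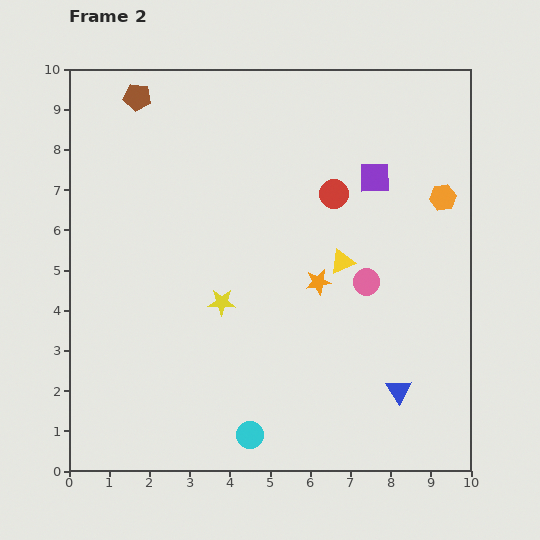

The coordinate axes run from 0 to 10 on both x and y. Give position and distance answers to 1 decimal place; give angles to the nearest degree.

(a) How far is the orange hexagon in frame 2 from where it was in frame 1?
3.2

The orange hexagon moved from (6.2, 6.2) to (9.3, 6.8), a distance of √(3.1² + 0.6²) ≈ 3.2.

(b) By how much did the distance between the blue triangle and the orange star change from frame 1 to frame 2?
+0.8

Distance in frame 1: 2.6. Distance in frame 2: 3.4.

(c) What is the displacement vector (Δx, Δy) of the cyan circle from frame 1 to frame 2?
(3.9, 0.3)

The cyan circle was at (0.6, 0.6) in frame 1 and (4.5, 0.9) in frame 2.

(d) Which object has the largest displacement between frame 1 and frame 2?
the cyan circle

(moved 3.9; next 3.2)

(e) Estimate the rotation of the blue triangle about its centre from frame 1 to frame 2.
40° counter-clockwise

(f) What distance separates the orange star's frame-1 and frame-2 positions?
2.0

The orange star moved from (7.9, 3.7) to (6.2, 4.7), a distance of √(1.7² + 1.0²) ≈ 2.0.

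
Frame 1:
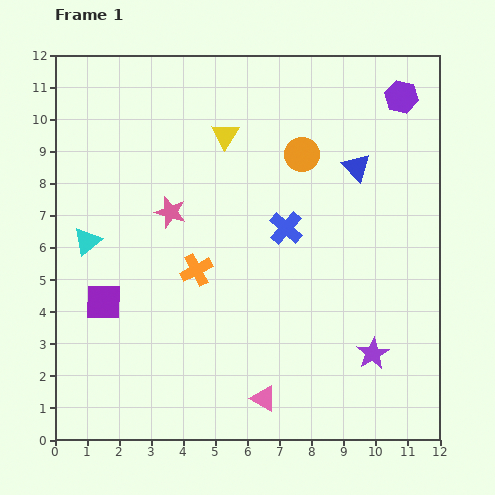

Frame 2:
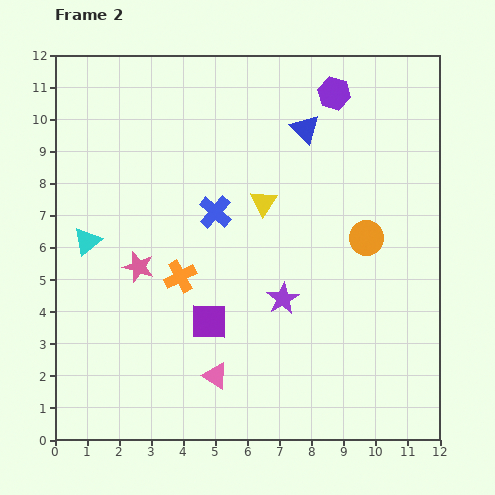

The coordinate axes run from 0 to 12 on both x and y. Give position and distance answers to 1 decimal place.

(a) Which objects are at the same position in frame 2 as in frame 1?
the cyan triangle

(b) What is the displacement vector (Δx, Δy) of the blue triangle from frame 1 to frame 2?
(-1.6, 1.2)

The blue triangle was at (9.4, 8.5) in frame 1 and (7.8, 9.7) in frame 2.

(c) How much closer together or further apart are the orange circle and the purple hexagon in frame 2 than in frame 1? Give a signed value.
+1.0

Distance in frame 1: 3.6. Distance in frame 2: 4.6.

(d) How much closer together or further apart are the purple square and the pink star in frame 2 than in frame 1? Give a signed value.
-0.7

Distance in frame 1: 3.5. Distance in frame 2: 2.8.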